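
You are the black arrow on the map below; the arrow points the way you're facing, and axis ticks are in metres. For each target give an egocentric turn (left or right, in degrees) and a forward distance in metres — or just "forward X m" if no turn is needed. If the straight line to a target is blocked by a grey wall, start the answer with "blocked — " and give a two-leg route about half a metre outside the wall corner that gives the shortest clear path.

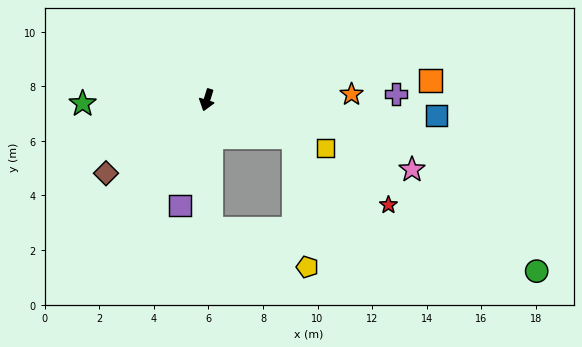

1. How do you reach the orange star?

turn left 110°, forward 5.3 m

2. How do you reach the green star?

turn right 71°, forward 4.6 m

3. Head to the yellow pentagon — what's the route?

blocked — turn left 84°, forward 3.4 m, then turn right 60°, forward 4.8 m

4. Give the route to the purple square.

turn left 3°, forward 4.0 m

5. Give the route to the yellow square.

turn left 85°, forward 4.7 m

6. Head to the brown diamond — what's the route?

turn right 37°, forward 4.6 m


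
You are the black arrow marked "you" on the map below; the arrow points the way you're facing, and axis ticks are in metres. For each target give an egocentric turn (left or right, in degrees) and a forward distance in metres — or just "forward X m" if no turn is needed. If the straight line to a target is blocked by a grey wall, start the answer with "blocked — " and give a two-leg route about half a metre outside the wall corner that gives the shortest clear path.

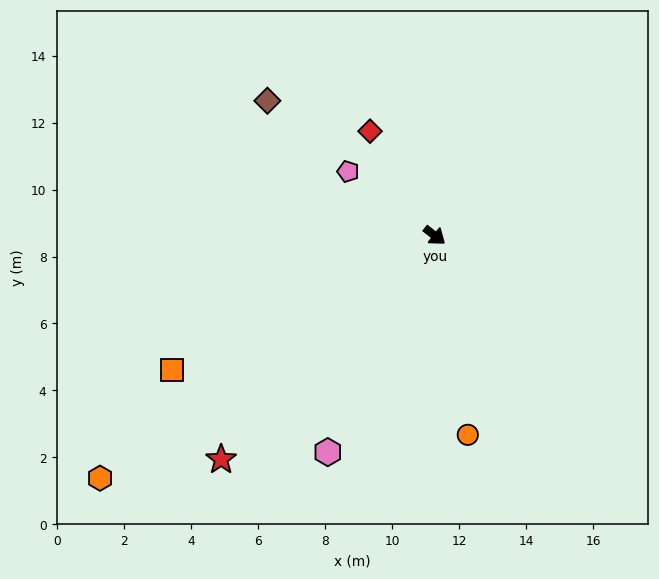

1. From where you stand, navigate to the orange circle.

turn right 42°, forward 6.0 m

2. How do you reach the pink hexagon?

turn right 78°, forward 7.2 m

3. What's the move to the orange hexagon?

turn right 106°, forward 12.3 m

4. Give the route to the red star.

turn right 95°, forward 9.2 m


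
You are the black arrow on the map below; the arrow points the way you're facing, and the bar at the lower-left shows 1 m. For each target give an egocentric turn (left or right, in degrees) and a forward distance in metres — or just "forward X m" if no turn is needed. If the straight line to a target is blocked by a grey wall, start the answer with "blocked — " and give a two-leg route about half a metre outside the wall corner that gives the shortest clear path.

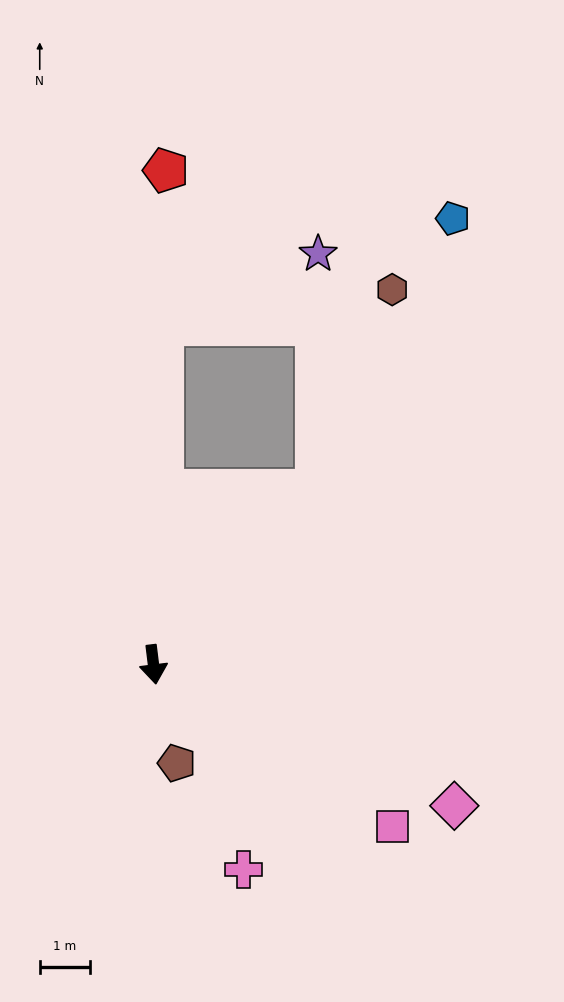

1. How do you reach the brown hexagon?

blocked — turn left 130°, forward 4.7 m, then turn left 22°, forward 4.3 m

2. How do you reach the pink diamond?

turn left 58°, forward 6.6 m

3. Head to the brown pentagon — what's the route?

turn left 6°, forward 2.0 m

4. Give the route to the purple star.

blocked — turn left 130°, forward 4.7 m, then turn left 43°, forward 4.7 m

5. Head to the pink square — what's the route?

turn left 49°, forward 5.7 m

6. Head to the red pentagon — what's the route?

turn left 172°, forward 9.8 m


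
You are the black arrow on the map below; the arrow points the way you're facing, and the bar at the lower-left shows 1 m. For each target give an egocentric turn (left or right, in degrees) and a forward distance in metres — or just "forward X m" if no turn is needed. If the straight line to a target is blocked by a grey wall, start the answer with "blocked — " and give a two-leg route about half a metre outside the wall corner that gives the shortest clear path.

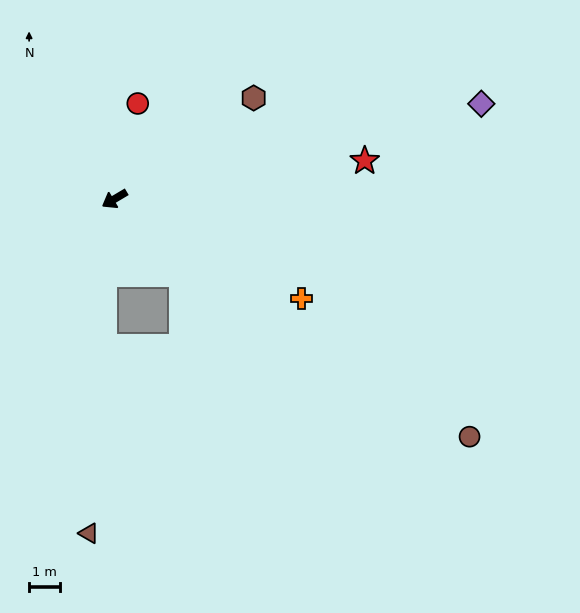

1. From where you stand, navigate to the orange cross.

turn left 121°, forward 6.8 m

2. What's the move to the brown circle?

turn left 115°, forward 13.7 m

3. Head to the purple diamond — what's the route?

turn left 164°, forward 12.1 m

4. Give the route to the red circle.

turn right 134°, forward 3.1 m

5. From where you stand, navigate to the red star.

turn left 158°, forward 8.1 m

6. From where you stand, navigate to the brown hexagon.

turn right 175°, forward 5.5 m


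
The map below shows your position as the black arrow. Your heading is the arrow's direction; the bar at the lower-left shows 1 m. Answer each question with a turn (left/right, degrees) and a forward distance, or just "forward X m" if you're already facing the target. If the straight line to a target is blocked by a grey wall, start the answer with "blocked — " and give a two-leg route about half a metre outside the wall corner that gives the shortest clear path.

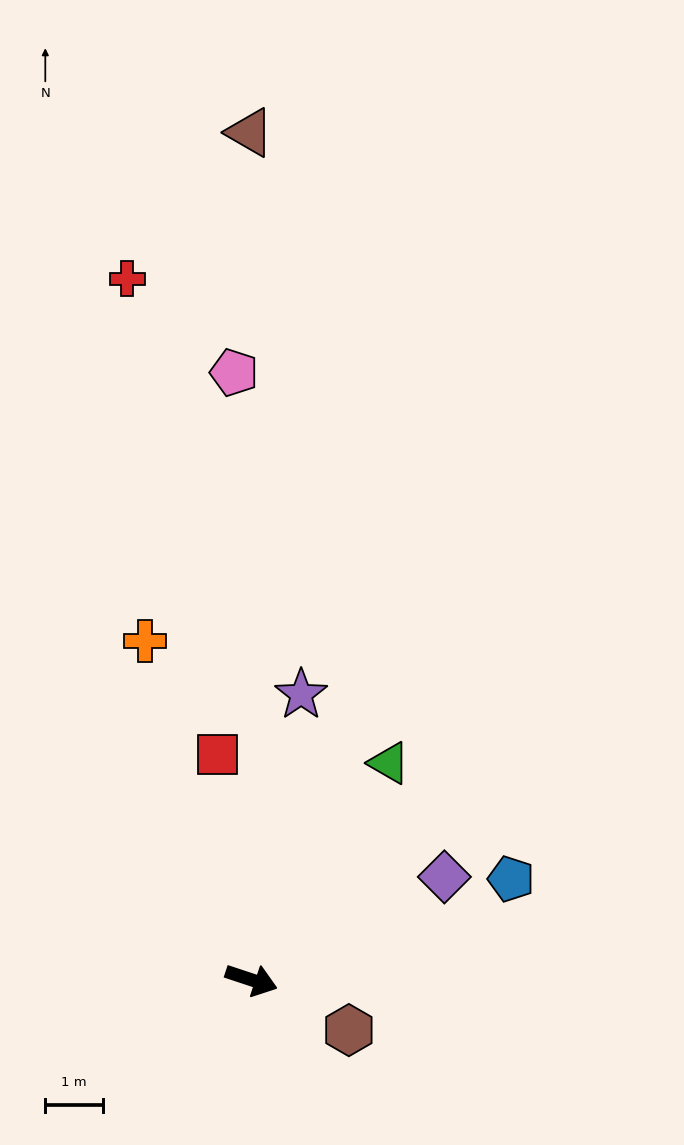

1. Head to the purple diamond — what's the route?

turn left 46°, forward 3.8 m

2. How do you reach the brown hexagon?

turn right 9°, forward 1.9 m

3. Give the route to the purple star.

turn left 98°, forward 5.0 m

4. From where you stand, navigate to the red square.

turn left 117°, forward 3.9 m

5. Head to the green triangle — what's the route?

turn left 76°, forward 4.4 m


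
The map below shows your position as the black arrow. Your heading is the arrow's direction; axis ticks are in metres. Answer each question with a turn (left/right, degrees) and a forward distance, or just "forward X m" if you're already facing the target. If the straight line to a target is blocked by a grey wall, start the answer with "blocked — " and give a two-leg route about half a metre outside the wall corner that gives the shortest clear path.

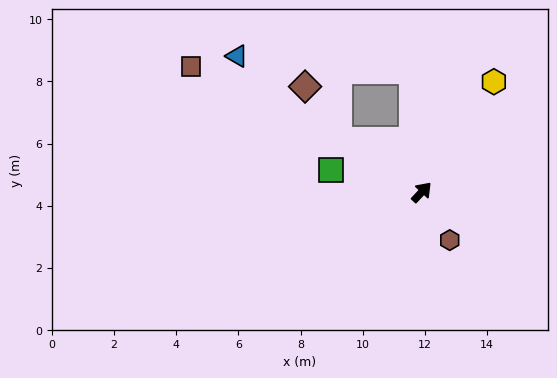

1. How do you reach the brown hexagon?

turn right 107°, forward 1.8 m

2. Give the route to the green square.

turn left 119°, forward 3.0 m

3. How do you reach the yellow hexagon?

turn left 10°, forward 4.2 m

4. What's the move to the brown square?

turn left 105°, forward 8.5 m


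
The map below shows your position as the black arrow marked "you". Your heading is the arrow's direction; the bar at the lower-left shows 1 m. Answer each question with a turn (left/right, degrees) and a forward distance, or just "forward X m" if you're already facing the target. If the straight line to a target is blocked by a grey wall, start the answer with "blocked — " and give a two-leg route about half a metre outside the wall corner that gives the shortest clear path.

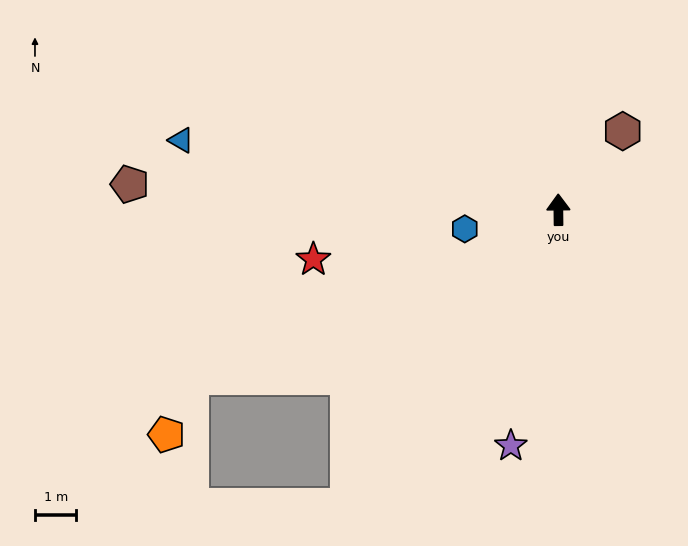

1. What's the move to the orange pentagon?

blocked — turn left 114°, forward 9.7 m, then turn left 42°, forward 1.5 m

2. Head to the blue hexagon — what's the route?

turn left 101°, forward 2.3 m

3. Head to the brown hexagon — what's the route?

turn right 40°, forward 2.5 m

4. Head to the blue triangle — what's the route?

turn left 79°, forward 9.3 m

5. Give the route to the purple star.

turn left 168°, forward 5.8 m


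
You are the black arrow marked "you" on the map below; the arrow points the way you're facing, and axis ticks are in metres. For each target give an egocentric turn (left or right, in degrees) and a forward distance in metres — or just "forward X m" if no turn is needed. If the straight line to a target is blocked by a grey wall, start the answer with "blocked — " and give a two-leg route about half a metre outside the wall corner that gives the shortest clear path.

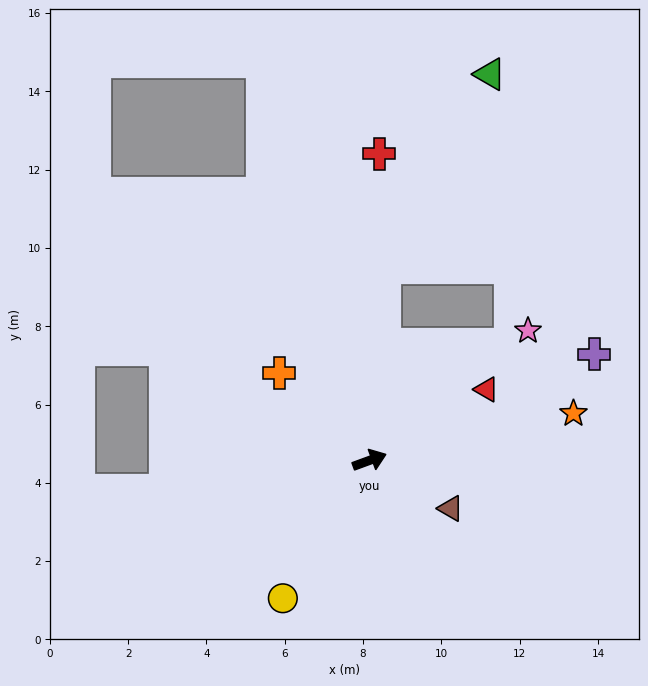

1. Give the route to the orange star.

turn right 7°, forward 5.3 m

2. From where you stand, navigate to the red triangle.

turn left 11°, forward 3.5 m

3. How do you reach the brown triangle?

turn right 51°, forward 2.4 m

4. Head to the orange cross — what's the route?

turn left 116°, forward 3.2 m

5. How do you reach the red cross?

turn left 68°, forward 7.8 m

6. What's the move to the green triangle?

blocked — turn left 65°, forward 4.9 m, then turn right 24°, forward 5.6 m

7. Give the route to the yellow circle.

turn right 142°, forward 4.2 m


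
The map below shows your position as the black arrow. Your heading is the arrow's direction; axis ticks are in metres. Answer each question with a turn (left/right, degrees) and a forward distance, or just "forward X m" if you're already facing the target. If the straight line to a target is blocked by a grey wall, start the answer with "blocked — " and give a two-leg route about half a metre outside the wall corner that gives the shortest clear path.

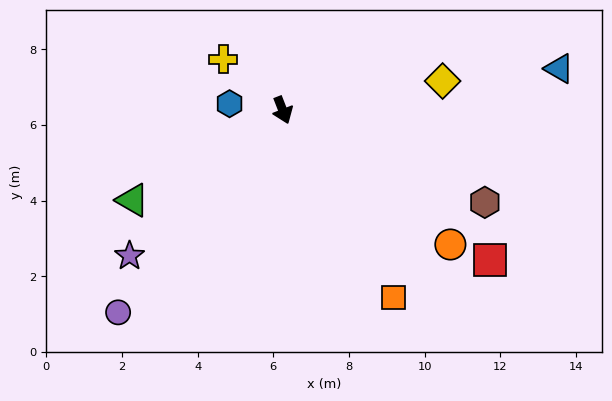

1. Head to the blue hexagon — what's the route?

turn right 118°, forward 1.4 m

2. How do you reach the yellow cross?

turn right 152°, forward 2.1 m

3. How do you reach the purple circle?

turn right 60°, forward 6.9 m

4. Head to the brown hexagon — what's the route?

turn left 44°, forward 5.9 m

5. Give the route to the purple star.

turn right 68°, forward 5.6 m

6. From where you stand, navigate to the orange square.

turn left 9°, forward 5.7 m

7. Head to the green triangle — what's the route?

turn right 80°, forward 4.6 m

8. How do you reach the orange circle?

turn left 30°, forward 5.7 m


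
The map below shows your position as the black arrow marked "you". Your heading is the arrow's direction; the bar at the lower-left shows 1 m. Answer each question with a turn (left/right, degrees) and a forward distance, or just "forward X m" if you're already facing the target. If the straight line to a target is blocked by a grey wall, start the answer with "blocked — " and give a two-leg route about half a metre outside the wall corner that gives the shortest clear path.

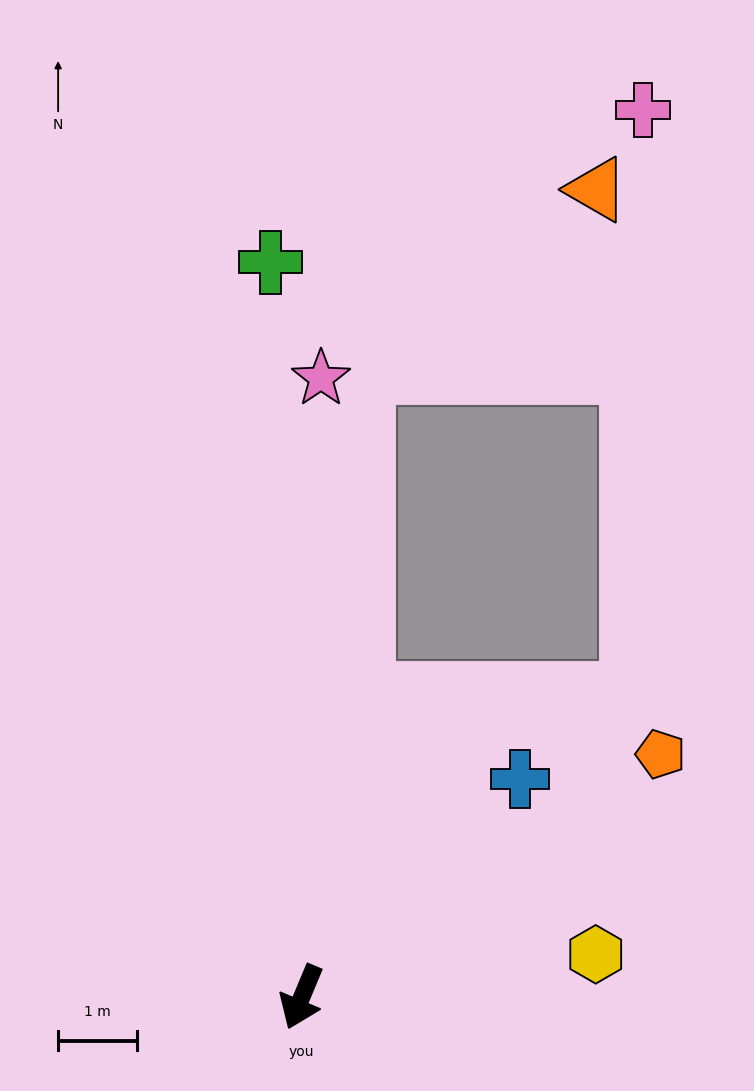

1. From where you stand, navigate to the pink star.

turn right 159°, forward 7.9 m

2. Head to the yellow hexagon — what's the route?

turn left 121°, forward 3.8 m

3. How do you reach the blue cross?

turn left 158°, forward 3.9 m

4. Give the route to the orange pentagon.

turn left 147°, forward 5.5 m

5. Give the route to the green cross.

turn right 155°, forward 9.4 m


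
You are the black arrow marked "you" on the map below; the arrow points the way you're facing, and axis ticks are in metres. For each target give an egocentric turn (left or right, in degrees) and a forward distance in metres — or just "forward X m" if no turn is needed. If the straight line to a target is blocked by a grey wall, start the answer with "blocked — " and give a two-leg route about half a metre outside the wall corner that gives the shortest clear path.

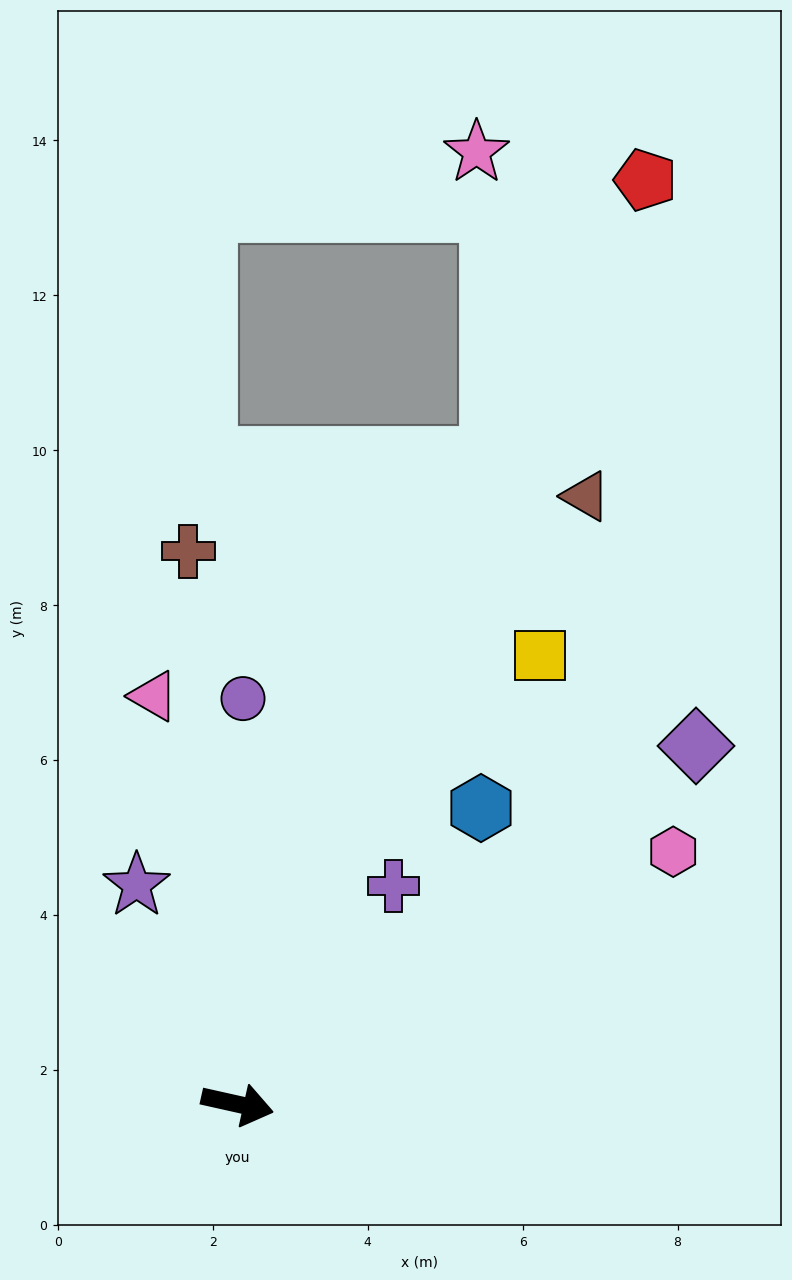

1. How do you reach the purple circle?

turn left 102°, forward 5.2 m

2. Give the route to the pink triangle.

turn left 114°, forward 5.4 m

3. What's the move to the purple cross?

turn left 67°, forward 3.5 m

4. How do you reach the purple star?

turn left 127°, forward 3.1 m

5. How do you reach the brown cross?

turn left 108°, forward 7.2 m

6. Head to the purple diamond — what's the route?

turn left 51°, forward 7.5 m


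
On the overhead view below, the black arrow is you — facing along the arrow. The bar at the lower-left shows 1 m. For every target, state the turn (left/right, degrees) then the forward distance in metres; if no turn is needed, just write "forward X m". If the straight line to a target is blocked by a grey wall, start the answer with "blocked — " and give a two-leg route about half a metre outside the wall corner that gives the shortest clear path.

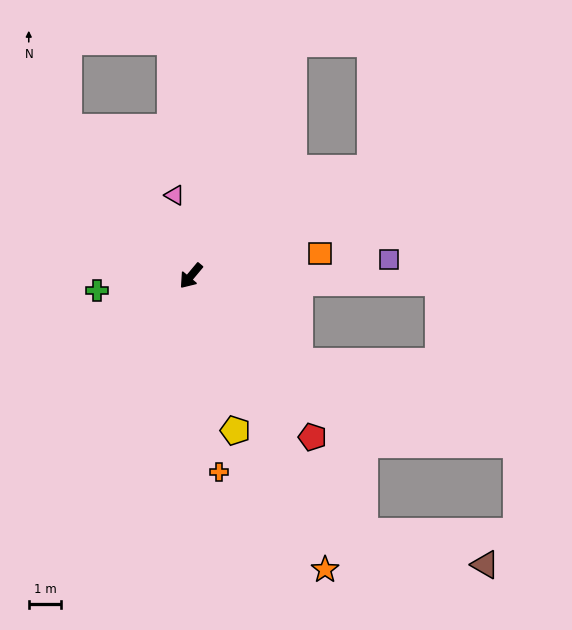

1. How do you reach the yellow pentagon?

turn left 56°, forward 5.0 m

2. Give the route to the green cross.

turn right 41°, forward 2.9 m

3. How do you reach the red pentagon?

turn left 77°, forward 6.2 m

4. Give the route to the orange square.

turn left 140°, forward 4.1 m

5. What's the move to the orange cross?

turn left 48°, forward 6.1 m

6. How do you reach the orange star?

turn left 64°, forward 10.0 m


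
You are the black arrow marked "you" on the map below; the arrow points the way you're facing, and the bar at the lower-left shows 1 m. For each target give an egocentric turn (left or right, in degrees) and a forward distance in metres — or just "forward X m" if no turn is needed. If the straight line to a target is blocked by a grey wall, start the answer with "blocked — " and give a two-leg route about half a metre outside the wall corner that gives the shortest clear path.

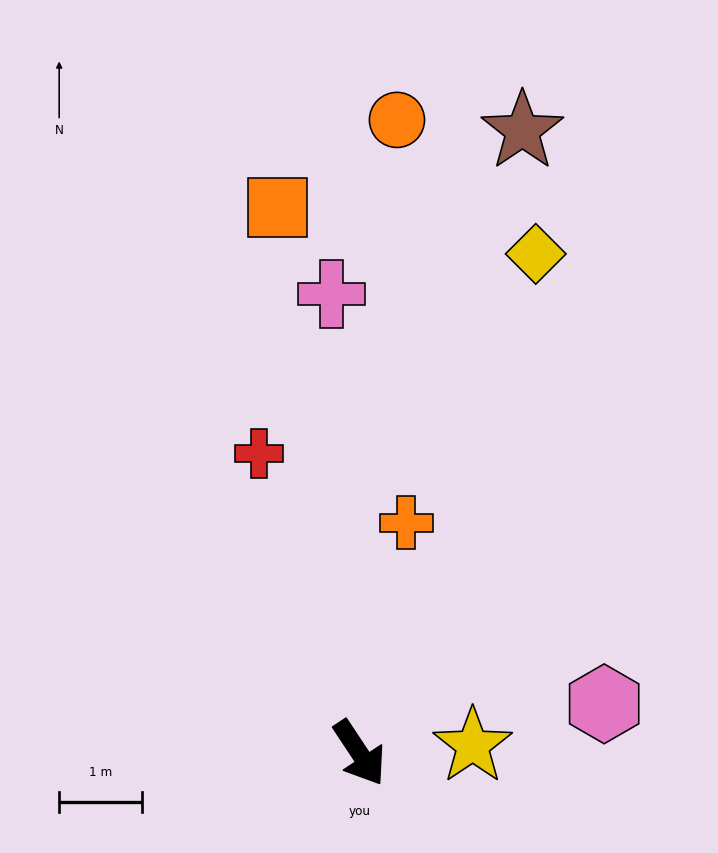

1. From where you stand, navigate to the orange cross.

turn left 135°, forward 2.8 m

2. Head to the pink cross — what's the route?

turn left 150°, forward 5.6 m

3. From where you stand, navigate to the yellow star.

turn left 60°, forward 1.4 m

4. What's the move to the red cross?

turn left 165°, forward 3.8 m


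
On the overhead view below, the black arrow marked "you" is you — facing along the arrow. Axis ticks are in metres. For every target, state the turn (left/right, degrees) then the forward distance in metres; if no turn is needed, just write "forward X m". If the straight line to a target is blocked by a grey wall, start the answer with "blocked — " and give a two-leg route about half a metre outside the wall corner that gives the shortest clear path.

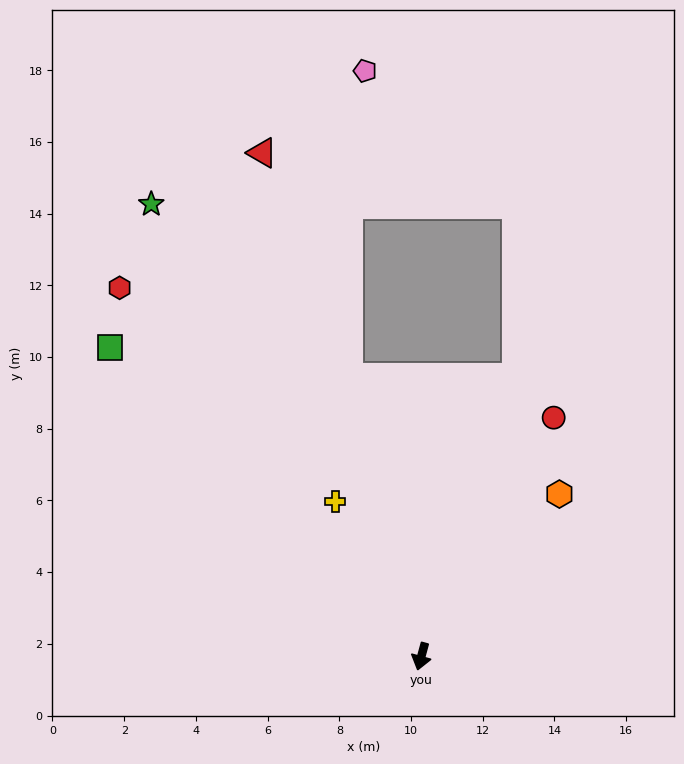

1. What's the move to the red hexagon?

turn right 126°, forward 13.3 m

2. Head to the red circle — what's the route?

turn left 166°, forward 7.6 m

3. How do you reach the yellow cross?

turn right 136°, forward 5.0 m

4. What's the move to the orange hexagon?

turn left 155°, forward 5.9 m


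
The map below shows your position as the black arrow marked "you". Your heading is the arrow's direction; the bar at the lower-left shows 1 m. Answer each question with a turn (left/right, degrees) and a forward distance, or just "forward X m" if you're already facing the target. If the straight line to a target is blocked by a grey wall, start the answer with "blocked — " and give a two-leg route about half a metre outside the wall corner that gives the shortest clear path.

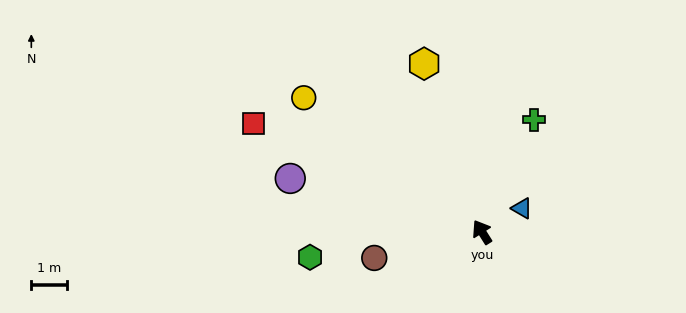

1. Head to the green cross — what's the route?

turn right 57°, forward 3.5 m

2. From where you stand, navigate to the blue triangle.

turn right 92°, forward 1.3 m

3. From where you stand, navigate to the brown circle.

turn left 71°, forward 3.1 m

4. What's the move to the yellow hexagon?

turn right 13°, forward 5.0 m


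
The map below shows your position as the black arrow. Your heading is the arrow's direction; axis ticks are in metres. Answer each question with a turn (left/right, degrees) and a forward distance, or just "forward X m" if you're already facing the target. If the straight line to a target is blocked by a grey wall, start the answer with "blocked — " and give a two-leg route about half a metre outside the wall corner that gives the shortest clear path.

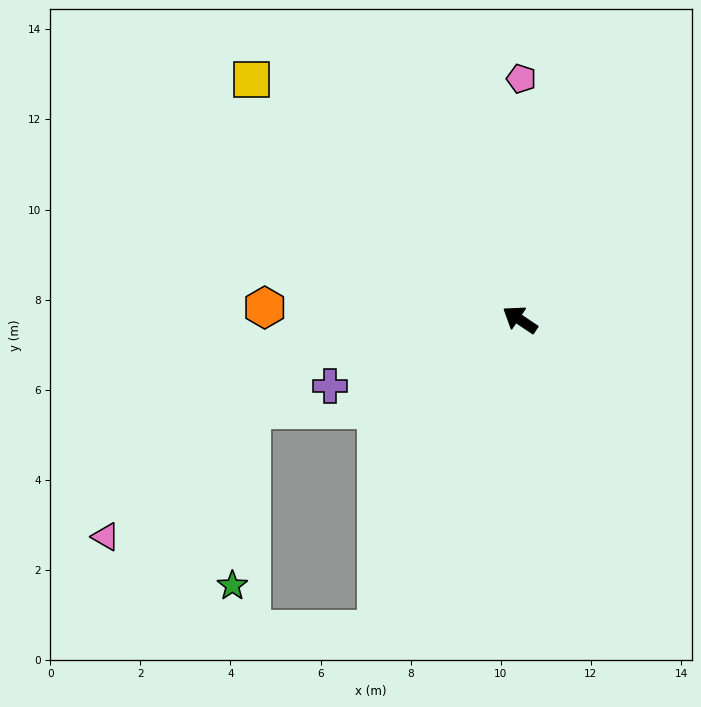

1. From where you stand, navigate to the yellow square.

turn right 8°, forward 8.0 m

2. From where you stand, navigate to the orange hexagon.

turn left 31°, forward 5.7 m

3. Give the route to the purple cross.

turn left 53°, forward 4.5 m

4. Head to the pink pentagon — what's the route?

turn right 57°, forward 5.3 m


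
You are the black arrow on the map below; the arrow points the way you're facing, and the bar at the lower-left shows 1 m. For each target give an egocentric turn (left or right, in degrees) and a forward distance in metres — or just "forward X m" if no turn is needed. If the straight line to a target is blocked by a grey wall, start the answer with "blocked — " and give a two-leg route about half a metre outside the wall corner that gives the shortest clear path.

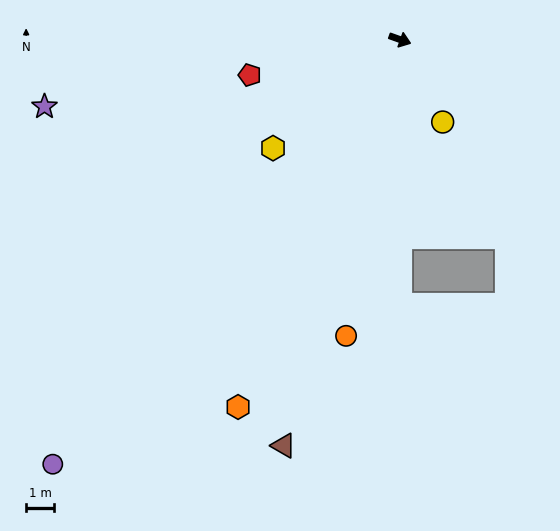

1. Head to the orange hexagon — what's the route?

turn right 94°, forward 14.5 m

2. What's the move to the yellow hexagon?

turn right 120°, forward 6.0 m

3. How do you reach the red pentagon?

turn right 147°, forward 5.6 m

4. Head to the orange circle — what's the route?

turn right 81°, forward 10.9 m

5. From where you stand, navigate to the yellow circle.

turn right 43°, forward 3.3 m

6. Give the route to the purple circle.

turn right 110°, forward 19.8 m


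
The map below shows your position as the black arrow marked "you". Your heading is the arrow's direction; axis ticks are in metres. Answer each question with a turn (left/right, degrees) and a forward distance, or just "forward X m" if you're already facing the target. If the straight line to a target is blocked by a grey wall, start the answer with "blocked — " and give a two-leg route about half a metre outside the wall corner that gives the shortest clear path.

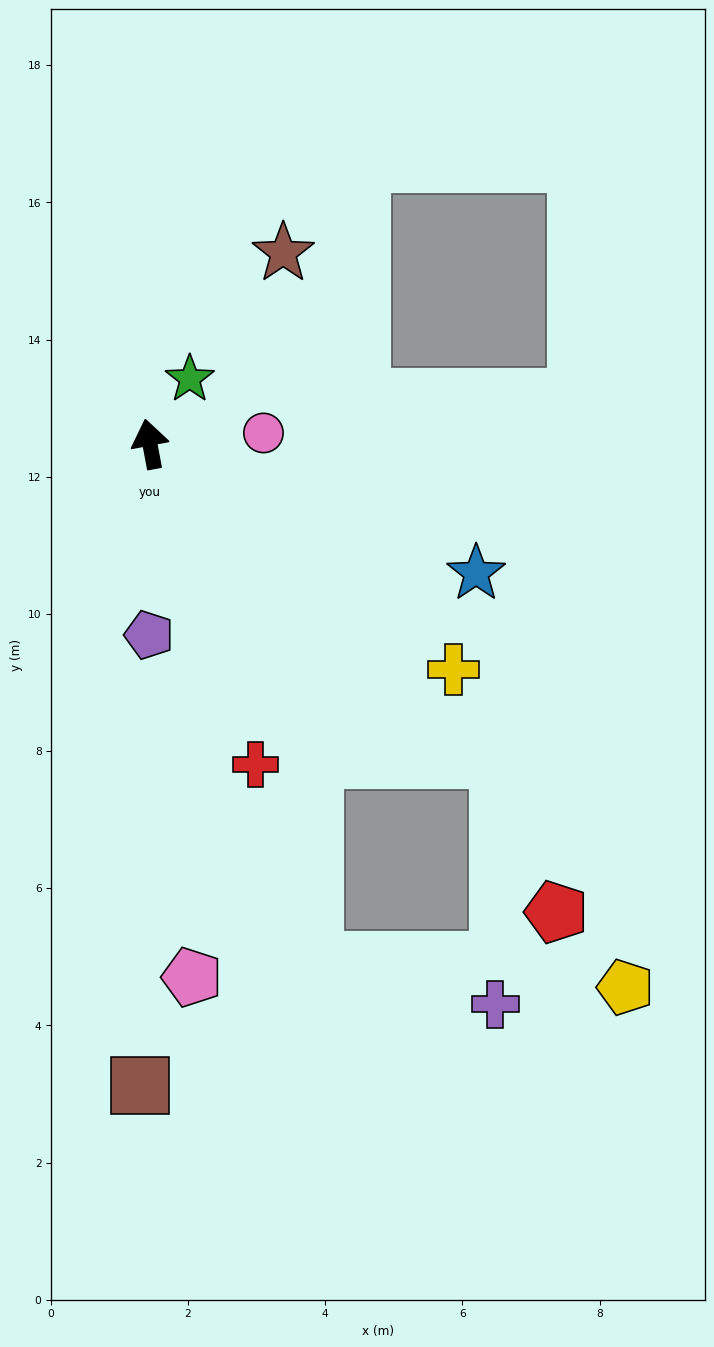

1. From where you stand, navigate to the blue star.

turn right 122°, forward 5.1 m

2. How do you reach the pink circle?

turn right 95°, forward 1.7 m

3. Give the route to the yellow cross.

turn right 137°, forward 5.5 m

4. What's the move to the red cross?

turn right 172°, forward 4.9 m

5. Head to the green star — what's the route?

turn right 42°, forward 1.1 m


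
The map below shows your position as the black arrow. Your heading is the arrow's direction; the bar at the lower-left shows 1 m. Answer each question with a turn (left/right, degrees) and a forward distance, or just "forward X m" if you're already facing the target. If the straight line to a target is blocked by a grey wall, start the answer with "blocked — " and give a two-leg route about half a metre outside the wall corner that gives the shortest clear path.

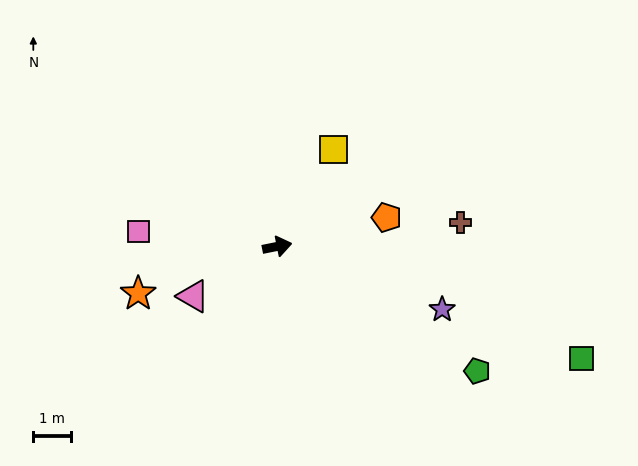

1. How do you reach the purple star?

turn right 32°, forward 4.7 m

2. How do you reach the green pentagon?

turn right 43°, forward 6.3 m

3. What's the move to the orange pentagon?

turn left 3°, forward 3.0 m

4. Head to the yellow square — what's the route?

turn left 48°, forward 3.0 m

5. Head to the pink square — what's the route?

turn left 162°, forward 3.7 m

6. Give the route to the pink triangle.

turn right 161°, forward 2.6 m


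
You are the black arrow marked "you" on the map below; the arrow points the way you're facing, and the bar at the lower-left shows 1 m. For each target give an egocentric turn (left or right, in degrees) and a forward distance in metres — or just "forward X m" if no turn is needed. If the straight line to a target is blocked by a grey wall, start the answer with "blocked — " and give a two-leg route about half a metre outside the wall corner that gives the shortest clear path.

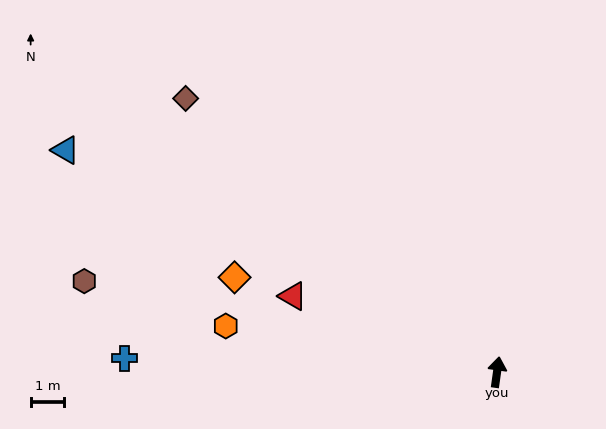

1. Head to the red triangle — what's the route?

turn left 78°, forward 6.5 m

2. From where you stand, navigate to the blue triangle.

turn left 71°, forward 14.5 m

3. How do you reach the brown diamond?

turn left 57°, forward 12.4 m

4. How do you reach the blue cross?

turn left 96°, forward 11.2 m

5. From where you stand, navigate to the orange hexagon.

turn left 88°, forward 8.2 m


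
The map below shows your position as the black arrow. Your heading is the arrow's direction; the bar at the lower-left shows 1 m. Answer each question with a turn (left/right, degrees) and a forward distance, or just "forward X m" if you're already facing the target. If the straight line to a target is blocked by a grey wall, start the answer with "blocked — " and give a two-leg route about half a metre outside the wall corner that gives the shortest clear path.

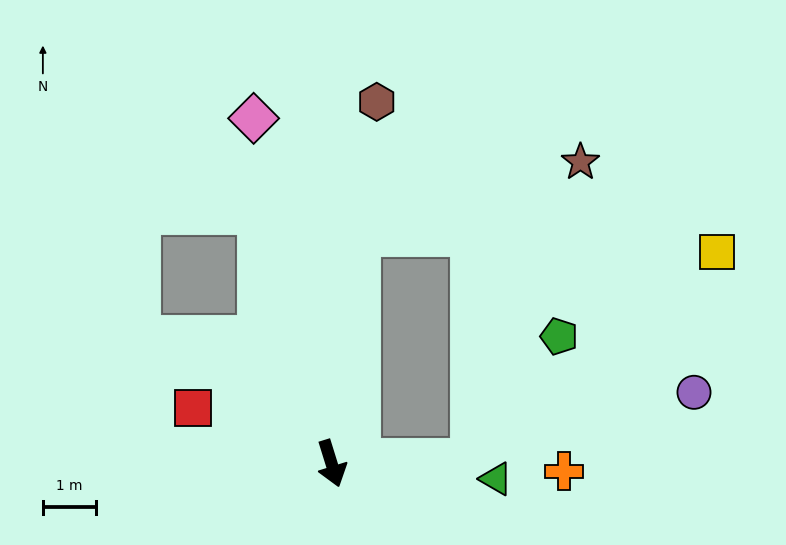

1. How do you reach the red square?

turn right 129°, forward 2.8 m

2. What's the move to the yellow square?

blocked — turn left 74°, forward 2.6 m, then turn left 39°, forward 6.0 m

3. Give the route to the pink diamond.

turn left 175°, forward 6.6 m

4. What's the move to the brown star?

blocked — turn left 74°, forward 2.6 m, then turn left 69°, forward 5.9 m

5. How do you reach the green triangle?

turn left 67°, forward 3.1 m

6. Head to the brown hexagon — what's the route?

turn left 156°, forward 6.8 m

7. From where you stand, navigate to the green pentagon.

blocked — turn left 74°, forward 2.6 m, then turn left 54°, forward 2.8 m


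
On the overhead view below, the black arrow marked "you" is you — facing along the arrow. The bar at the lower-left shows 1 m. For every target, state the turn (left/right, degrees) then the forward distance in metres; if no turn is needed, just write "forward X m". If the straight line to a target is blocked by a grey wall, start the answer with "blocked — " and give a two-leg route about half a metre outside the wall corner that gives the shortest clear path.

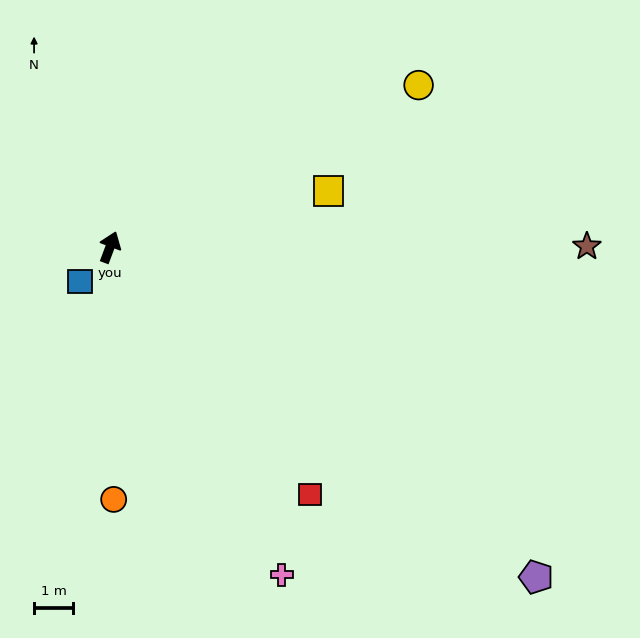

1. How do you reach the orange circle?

turn right 159°, forward 6.5 m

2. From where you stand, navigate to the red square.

turn right 121°, forward 8.2 m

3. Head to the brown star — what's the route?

turn right 69°, forward 12.2 m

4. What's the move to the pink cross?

turn right 132°, forward 9.5 m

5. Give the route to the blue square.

turn left 159°, forward 1.2 m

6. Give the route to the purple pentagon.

turn right 107°, forward 13.8 m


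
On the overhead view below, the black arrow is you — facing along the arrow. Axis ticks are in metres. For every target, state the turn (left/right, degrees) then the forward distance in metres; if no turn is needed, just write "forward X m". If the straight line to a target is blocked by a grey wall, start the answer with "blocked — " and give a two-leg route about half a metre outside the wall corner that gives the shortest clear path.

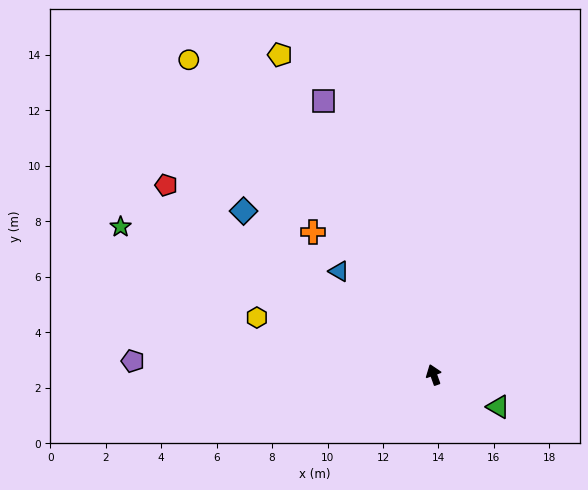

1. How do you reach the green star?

turn left 45°, forward 12.5 m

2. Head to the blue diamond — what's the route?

turn left 30°, forward 9.0 m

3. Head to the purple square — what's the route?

turn left 2°, forward 10.6 m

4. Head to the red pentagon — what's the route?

turn left 35°, forward 11.8 m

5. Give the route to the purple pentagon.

turn left 68°, forward 10.9 m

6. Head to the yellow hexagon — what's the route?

turn left 52°, forward 6.7 m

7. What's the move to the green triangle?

turn right 136°, forward 2.6 m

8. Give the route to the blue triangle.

turn left 23°, forward 5.1 m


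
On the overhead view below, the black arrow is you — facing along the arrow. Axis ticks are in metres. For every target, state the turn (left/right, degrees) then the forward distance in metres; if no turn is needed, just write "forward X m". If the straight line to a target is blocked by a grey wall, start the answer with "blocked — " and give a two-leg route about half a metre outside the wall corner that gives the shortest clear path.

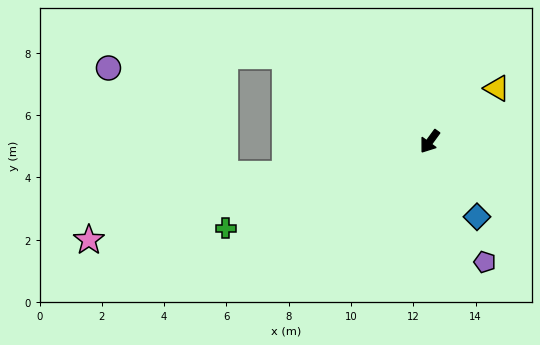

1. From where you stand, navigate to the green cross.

turn right 31°, forward 7.1 m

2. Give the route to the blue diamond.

turn left 68°, forward 2.9 m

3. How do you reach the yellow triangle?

turn left 165°, forward 2.8 m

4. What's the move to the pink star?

turn right 38°, forward 11.4 m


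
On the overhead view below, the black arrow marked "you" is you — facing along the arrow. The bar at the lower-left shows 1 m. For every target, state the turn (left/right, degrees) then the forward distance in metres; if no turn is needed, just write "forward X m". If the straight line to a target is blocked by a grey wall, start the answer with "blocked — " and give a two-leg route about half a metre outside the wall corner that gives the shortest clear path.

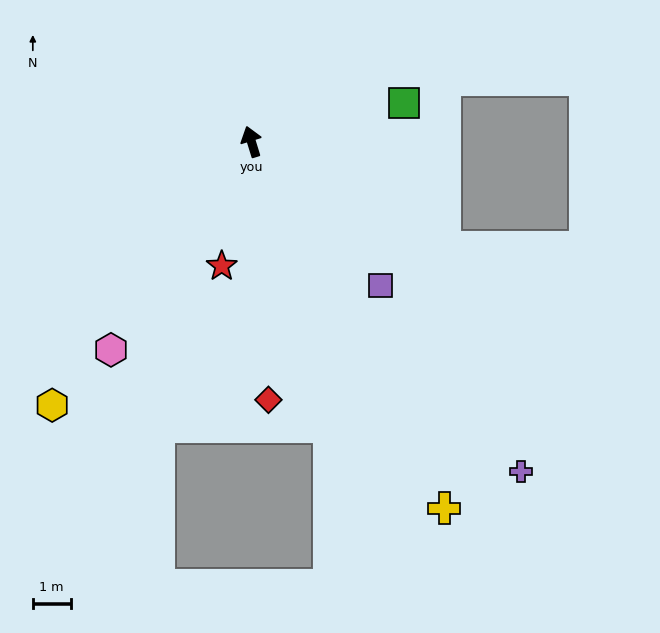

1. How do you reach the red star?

turn left 149°, forward 3.4 m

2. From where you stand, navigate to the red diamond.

turn left 167°, forward 6.9 m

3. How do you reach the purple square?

turn right 155°, forward 5.1 m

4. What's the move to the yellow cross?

turn right 169°, forward 11.0 m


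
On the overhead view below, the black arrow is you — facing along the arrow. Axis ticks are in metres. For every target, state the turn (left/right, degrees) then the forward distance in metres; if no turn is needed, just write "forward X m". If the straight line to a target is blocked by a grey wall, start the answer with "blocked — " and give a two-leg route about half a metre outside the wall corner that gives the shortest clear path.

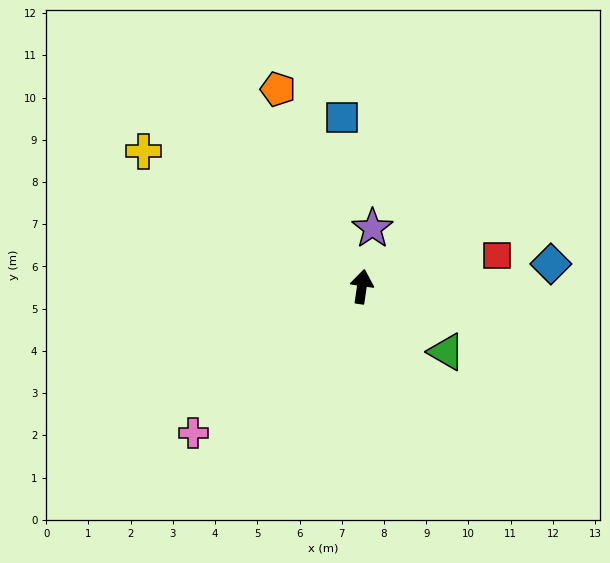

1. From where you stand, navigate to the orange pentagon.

turn left 31°, forward 5.1 m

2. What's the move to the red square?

turn right 69°, forward 3.3 m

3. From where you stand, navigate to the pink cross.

turn left 139°, forward 5.3 m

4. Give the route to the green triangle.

turn right 119°, forward 2.5 m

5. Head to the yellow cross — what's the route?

turn left 67°, forward 6.1 m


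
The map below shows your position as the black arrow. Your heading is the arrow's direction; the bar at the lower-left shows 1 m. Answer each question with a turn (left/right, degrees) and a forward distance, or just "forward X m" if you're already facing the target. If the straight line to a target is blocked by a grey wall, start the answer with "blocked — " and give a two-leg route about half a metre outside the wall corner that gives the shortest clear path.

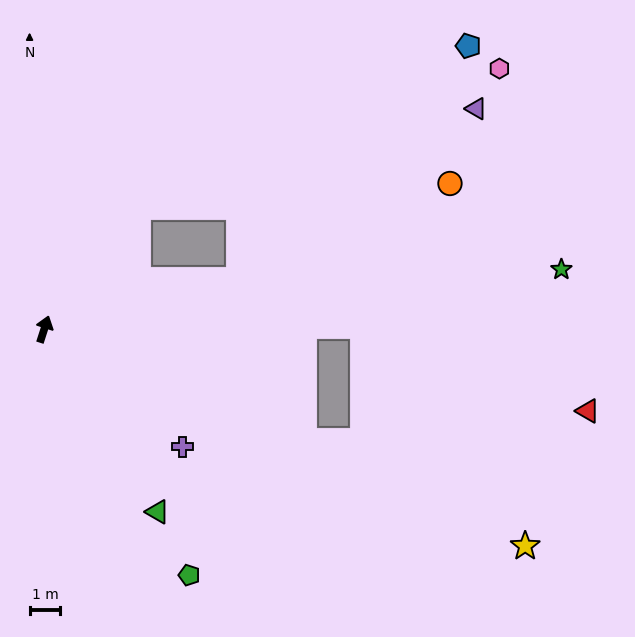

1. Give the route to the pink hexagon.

blocked — turn right 20°, forward 5.0 m, then turn right 31°, forward 12.6 m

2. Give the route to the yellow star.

turn right 96°, forward 17.1 m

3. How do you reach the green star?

turn right 66°, forward 16.9 m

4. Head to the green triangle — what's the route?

turn right 130°, forward 7.0 m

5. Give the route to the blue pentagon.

blocked — turn right 20°, forward 5.0 m, then turn right 26°, forward 11.9 m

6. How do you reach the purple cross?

turn right 113°, forward 5.9 m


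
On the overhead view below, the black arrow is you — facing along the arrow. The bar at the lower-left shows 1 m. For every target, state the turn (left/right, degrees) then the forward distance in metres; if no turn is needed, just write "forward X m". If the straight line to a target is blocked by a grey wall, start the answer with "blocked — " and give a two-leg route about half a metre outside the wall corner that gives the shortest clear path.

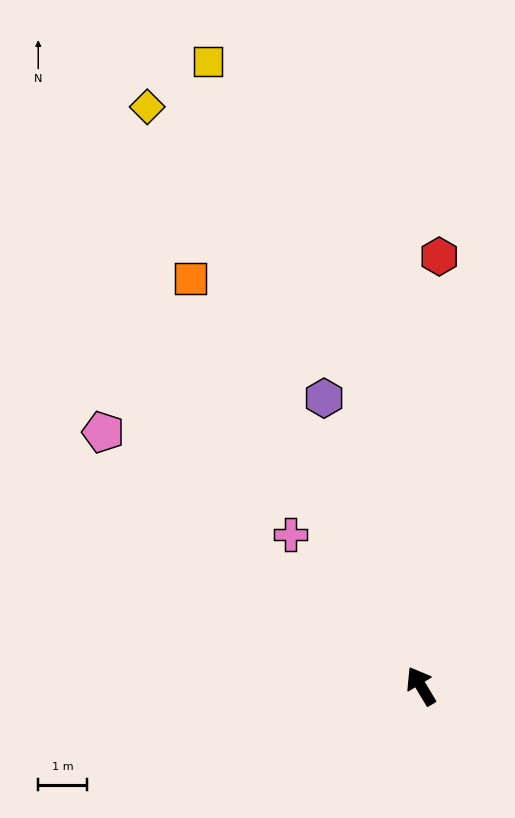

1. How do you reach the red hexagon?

turn right 33°, forward 8.8 m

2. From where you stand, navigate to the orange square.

forward 9.6 m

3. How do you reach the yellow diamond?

turn right 6°, forward 13.1 m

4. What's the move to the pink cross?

turn left 10°, forward 4.1 m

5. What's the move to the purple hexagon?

turn right 12°, forward 6.2 m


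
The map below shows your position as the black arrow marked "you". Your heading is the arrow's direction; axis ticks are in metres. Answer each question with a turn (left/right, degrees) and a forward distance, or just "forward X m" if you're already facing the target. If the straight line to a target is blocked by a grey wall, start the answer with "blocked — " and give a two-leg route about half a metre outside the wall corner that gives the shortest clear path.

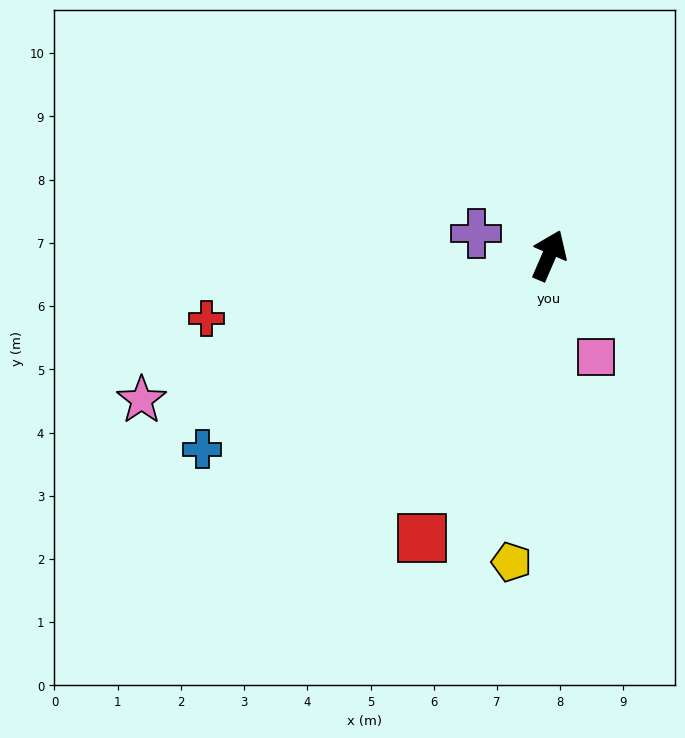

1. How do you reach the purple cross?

turn left 97°, forward 1.2 m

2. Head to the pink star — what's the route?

turn left 133°, forward 6.8 m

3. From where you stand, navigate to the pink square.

turn right 132°, forward 1.8 m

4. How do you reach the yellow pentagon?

turn right 164°, forward 4.9 m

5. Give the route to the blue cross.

turn left 143°, forward 6.3 m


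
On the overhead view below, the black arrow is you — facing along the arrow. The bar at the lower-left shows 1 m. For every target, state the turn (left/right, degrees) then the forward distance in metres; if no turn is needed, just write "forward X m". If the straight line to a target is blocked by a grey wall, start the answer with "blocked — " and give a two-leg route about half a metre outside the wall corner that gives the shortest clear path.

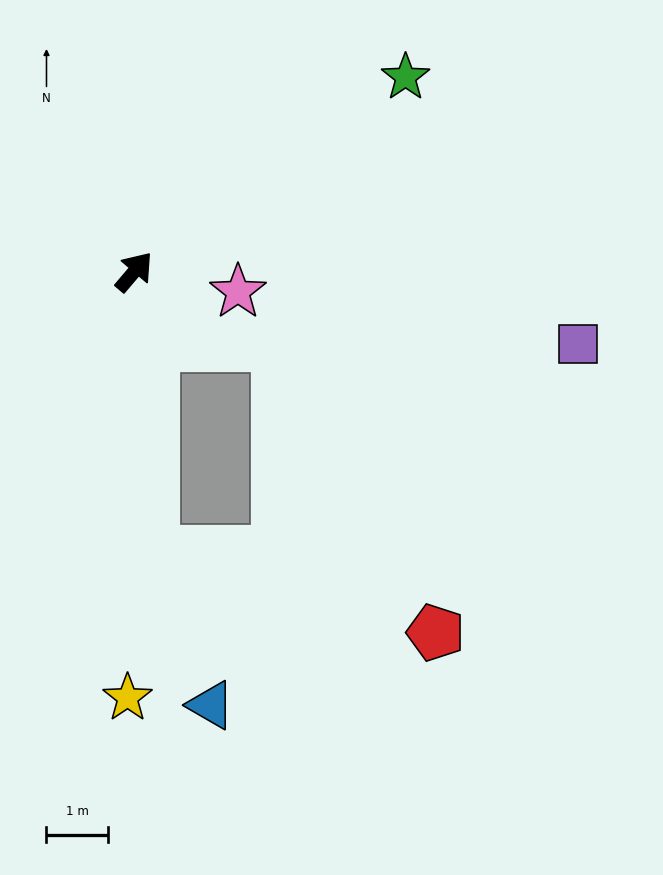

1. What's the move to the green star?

turn right 14°, forward 5.4 m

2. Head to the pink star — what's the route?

turn right 61°, forward 1.7 m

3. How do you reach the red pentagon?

blocked — turn right 136°, forward 4.6 m, then turn left 70°, forward 4.8 m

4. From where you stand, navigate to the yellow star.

turn right 141°, forward 6.9 m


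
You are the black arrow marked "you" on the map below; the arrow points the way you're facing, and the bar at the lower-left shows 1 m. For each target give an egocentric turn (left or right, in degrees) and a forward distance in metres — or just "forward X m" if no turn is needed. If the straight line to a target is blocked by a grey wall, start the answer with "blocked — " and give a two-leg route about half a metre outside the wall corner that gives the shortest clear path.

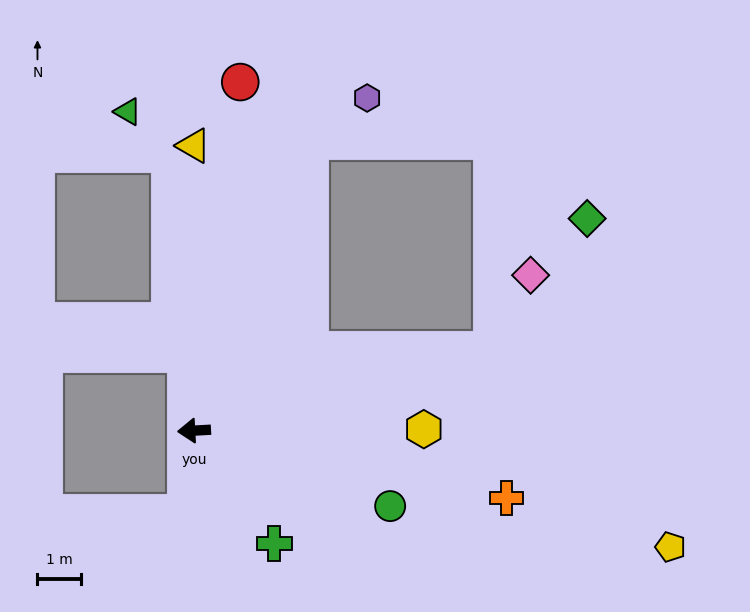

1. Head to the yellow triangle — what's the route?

turn right 93°, forward 6.5 m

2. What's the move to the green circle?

turn left 156°, forward 4.8 m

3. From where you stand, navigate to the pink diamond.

blocked — turn right 168°, forward 7.0 m, then turn left 48°, forward 1.9 m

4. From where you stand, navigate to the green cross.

turn left 122°, forward 3.1 m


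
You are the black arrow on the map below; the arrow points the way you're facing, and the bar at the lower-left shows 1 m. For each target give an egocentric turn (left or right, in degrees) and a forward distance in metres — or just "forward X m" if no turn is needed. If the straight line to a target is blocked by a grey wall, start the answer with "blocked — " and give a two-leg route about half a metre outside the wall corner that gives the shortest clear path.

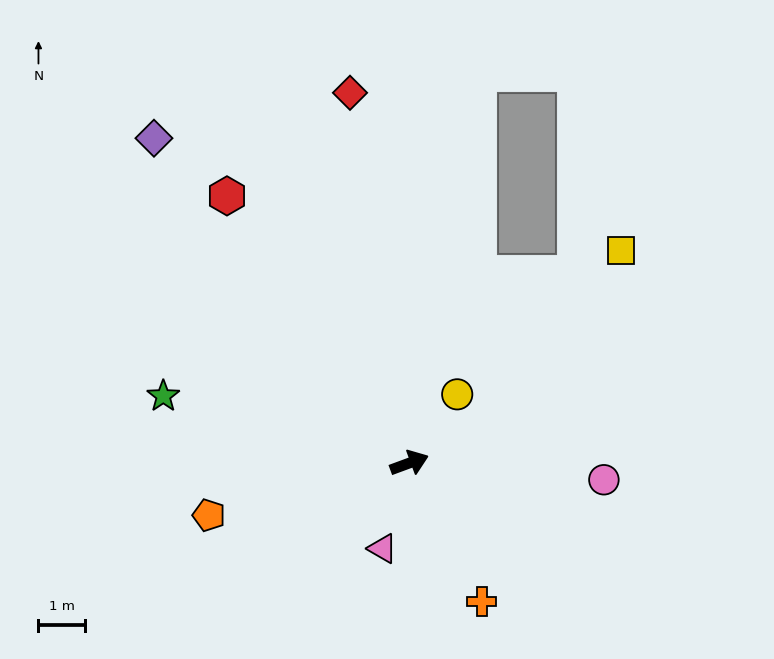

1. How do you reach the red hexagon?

turn left 104°, forward 7.0 m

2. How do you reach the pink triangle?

turn right 128°, forward 1.9 m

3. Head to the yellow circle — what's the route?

turn left 35°, forward 1.8 m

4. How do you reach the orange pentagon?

turn left 174°, forward 4.5 m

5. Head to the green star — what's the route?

turn left 145°, forward 5.5 m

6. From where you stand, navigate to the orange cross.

turn right 83°, forward 3.4 m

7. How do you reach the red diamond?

turn left 79°, forward 8.1 m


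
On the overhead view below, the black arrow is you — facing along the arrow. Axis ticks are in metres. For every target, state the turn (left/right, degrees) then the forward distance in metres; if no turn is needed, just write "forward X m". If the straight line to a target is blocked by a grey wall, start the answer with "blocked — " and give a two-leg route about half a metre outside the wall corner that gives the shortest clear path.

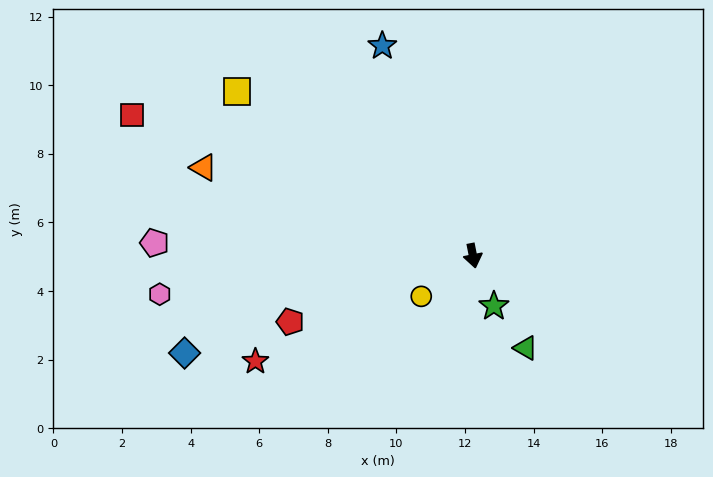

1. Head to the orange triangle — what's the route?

turn right 119°, forward 8.3 m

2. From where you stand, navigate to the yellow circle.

turn right 63°, forward 1.9 m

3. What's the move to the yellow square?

turn right 136°, forward 8.4 m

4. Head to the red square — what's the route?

turn right 124°, forward 10.8 m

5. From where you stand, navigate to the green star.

turn left 11°, forward 1.6 m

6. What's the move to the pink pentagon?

turn right 104°, forward 9.3 m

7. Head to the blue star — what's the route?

turn right 168°, forward 6.7 m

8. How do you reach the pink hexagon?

turn right 94°, forward 9.2 m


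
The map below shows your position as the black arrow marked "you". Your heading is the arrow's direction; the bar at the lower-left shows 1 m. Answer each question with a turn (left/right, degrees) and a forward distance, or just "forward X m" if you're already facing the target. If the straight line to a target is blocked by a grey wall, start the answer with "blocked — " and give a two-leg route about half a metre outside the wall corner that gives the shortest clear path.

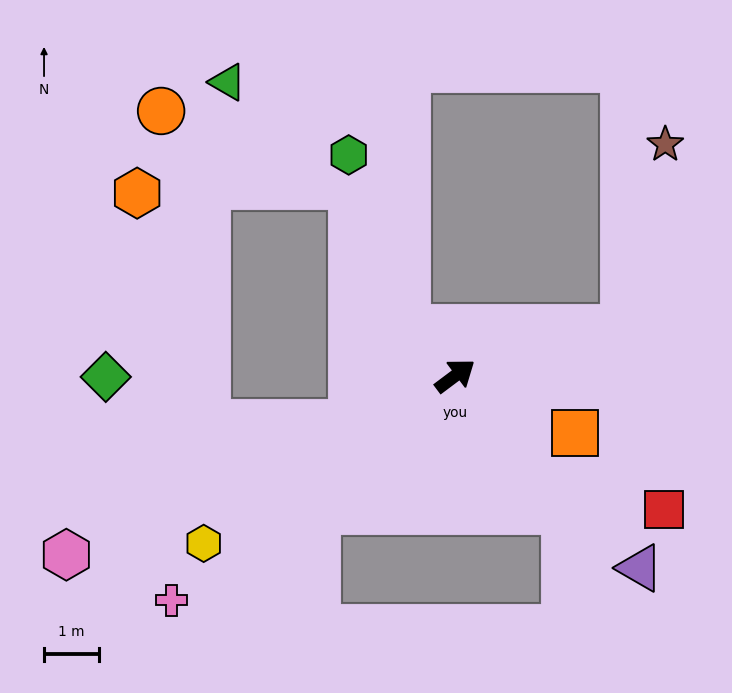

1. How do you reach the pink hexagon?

turn left 168°, forward 7.8 m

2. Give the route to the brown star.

blocked — turn right 21°, forward 3.2 m, then turn left 61°, forward 3.4 m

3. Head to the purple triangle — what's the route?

turn right 83°, forward 4.8 m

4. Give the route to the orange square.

turn right 62°, forward 2.4 m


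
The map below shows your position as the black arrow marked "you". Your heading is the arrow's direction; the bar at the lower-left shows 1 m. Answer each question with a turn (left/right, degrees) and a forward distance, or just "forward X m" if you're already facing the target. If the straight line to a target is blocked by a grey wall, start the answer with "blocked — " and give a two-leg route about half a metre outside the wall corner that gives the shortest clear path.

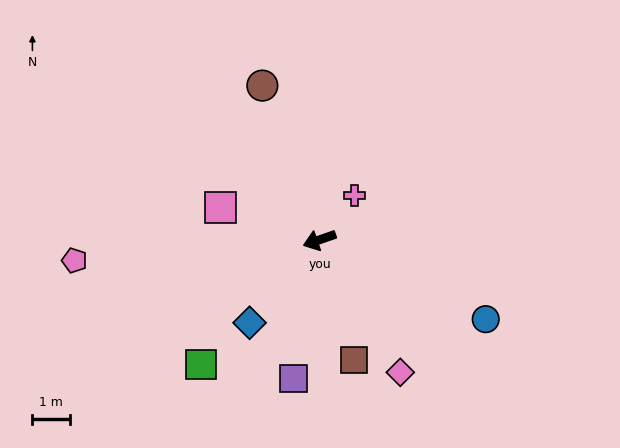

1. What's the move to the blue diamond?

turn left 31°, forward 2.9 m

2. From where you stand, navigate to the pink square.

turn right 37°, forward 2.8 m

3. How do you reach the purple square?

turn left 60°, forward 3.8 m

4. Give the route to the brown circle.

turn right 89°, forward 4.4 m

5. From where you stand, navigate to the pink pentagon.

turn right 14°, forward 6.6 m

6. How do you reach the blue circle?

turn left 135°, forward 4.9 m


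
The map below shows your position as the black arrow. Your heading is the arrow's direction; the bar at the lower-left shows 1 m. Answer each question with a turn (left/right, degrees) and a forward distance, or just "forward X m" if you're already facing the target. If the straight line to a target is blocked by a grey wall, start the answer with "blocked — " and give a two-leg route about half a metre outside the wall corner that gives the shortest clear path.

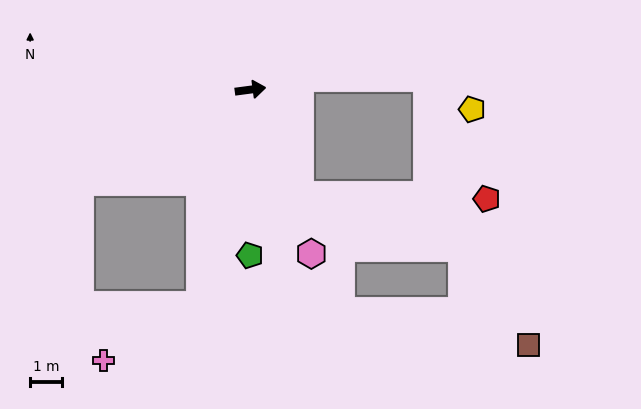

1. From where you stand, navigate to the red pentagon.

blocked — turn right 72°, forward 3.6 m, then turn left 63°, forward 5.8 m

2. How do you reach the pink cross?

blocked — turn right 111°, forward 6.9 m, then turn right 46°, forward 3.5 m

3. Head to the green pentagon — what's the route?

turn right 98°, forward 5.2 m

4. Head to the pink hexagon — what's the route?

turn right 77°, forward 5.5 m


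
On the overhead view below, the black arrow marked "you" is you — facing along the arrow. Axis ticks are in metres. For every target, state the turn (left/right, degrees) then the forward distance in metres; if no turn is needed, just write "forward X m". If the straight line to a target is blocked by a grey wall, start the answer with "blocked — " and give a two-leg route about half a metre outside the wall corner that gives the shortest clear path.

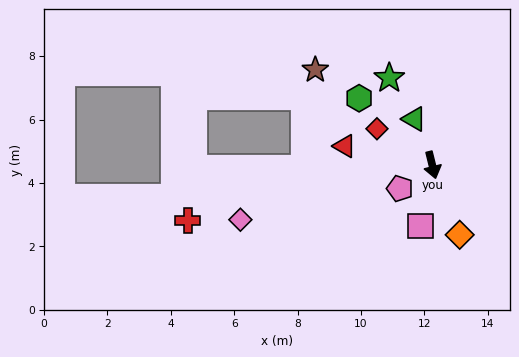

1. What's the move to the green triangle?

turn right 172°, forward 1.6 m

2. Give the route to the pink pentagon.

turn right 68°, forward 1.3 m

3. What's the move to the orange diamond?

turn left 8°, forward 2.4 m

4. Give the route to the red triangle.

turn right 116°, forward 2.8 m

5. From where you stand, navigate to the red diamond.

turn right 137°, forward 2.1 m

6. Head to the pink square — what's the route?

turn right 25°, forward 2.0 m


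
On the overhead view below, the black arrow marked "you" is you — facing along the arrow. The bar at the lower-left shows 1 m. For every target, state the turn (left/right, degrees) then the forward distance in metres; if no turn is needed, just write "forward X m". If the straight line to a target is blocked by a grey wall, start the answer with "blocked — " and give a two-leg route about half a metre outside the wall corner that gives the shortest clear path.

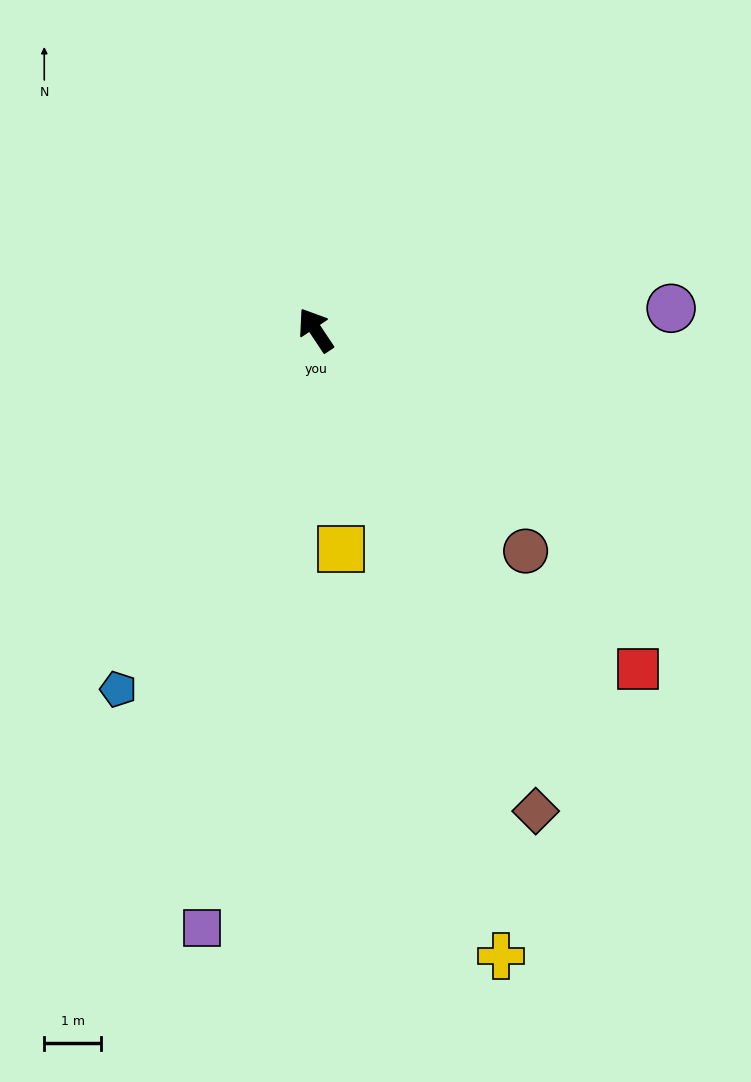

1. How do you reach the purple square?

turn left 136°, forward 10.7 m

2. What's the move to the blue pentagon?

turn left 118°, forward 7.2 m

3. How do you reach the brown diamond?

turn left 171°, forward 9.3 m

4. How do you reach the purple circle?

turn right 120°, forward 6.2 m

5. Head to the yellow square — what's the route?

turn left 153°, forward 3.9 m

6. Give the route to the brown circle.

turn right 170°, forward 5.3 m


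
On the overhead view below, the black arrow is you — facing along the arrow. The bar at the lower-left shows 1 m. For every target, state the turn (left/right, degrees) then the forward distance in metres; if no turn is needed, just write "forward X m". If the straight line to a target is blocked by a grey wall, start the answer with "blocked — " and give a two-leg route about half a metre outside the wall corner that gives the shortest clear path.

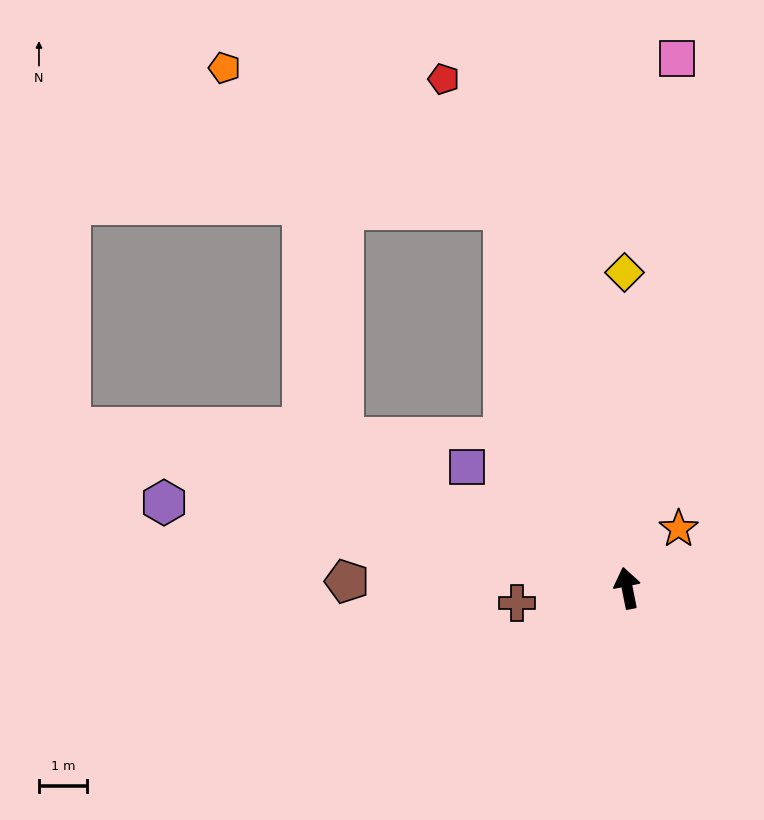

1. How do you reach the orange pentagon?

blocked — turn left 7°, forward 8.3 m, then turn left 45°, forward 6.5 m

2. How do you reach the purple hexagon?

turn left 68°, forward 9.8 m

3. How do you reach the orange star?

turn right 52°, forward 1.6 m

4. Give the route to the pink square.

turn right 17°, forward 11.1 m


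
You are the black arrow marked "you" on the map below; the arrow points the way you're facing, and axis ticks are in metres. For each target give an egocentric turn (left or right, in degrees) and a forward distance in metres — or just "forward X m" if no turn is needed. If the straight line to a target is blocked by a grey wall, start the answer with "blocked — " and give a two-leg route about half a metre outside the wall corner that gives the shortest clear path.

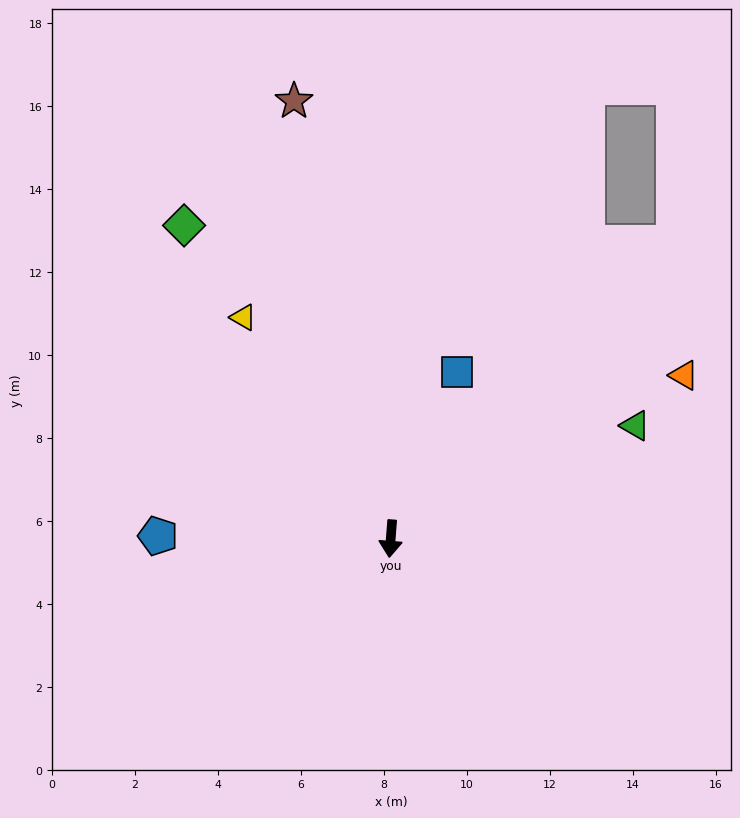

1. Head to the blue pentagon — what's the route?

turn right 86°, forward 5.6 m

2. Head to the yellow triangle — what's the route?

turn right 142°, forward 6.4 m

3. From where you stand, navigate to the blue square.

turn left 163°, forward 4.3 m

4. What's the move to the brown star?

turn right 163°, forward 10.8 m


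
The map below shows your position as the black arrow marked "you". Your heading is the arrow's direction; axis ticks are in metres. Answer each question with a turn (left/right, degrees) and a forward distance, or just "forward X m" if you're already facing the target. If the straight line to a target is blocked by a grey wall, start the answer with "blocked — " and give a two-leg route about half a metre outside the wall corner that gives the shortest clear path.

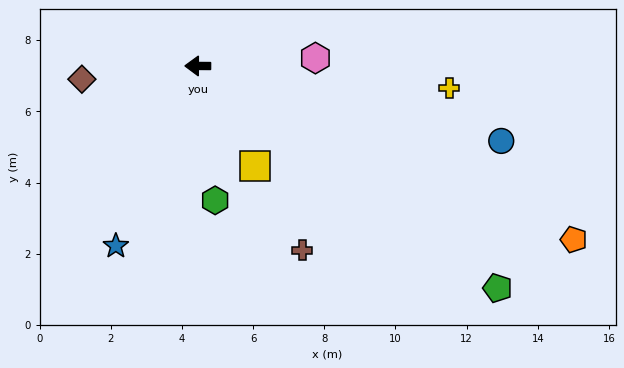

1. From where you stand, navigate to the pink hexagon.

turn right 176°, forward 3.3 m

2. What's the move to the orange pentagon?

turn left 155°, forward 11.6 m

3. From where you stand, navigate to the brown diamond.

turn left 7°, forward 3.3 m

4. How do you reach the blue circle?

turn left 166°, forward 8.8 m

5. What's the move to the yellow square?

turn left 120°, forward 3.2 m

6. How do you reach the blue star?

turn left 66°, forward 5.6 m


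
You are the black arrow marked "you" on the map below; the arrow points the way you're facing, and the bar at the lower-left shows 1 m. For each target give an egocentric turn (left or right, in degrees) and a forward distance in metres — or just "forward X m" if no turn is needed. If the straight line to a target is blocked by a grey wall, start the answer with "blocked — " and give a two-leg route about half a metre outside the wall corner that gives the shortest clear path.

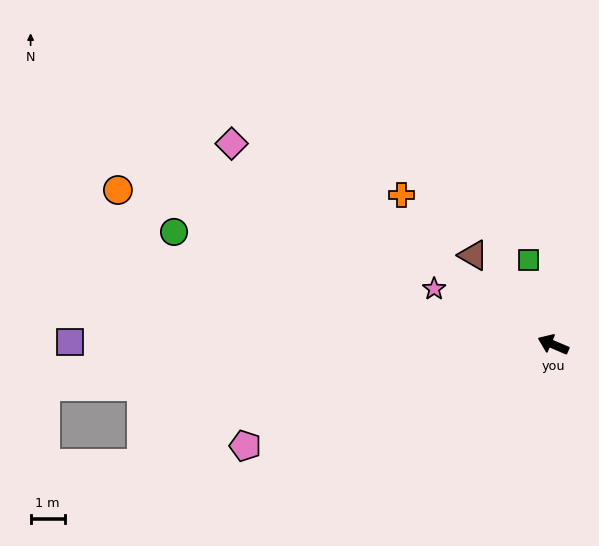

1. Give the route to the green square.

turn right 51°, forward 2.6 m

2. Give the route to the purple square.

turn left 23°, forward 14.2 m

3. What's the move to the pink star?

turn right 2°, forward 3.9 m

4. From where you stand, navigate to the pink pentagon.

turn left 41°, forward 9.5 m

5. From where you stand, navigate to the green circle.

turn left 6°, forward 11.6 m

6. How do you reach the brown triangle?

turn right 25°, forward 3.5 m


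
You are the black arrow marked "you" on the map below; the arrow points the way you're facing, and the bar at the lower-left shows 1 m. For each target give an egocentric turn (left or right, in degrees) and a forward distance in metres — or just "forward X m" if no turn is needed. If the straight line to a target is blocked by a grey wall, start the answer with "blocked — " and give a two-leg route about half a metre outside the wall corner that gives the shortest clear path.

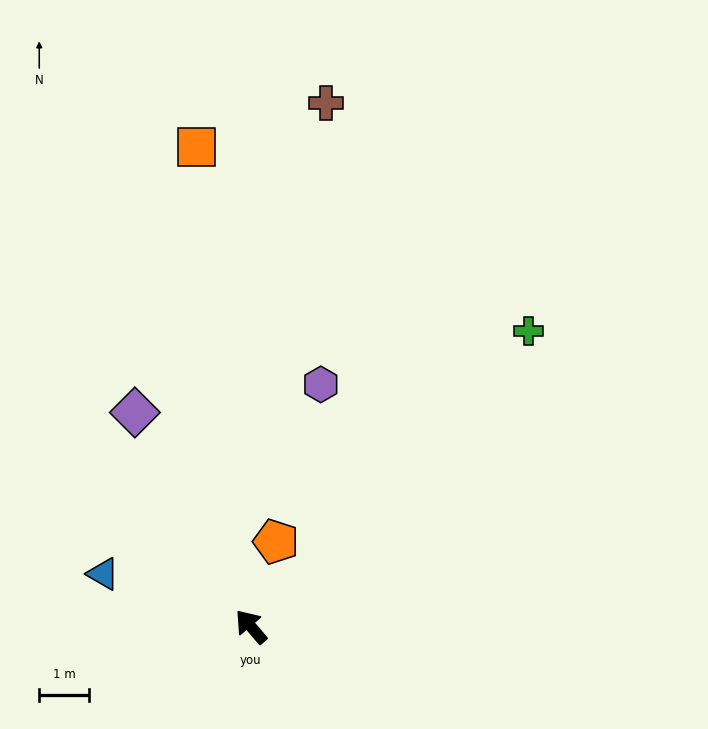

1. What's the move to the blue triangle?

turn left 30°, forward 3.2 m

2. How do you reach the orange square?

turn right 34°, forward 9.7 m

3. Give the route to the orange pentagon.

turn right 57°, forward 1.8 m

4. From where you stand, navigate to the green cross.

turn right 84°, forward 8.2 m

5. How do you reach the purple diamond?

turn right 12°, forward 4.9 m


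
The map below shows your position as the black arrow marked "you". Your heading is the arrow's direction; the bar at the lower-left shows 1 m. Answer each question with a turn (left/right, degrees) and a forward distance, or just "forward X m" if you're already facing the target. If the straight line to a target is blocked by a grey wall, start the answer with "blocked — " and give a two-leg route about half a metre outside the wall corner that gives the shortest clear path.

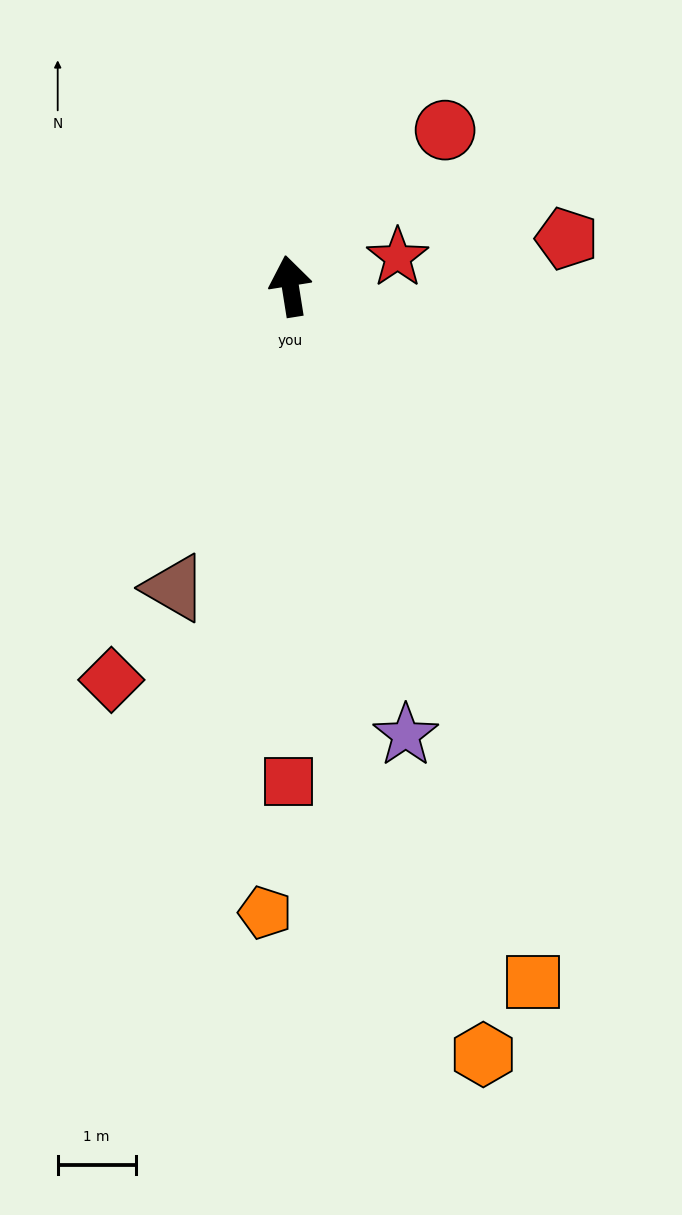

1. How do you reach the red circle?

turn right 54°, forward 2.8 m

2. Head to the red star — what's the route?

turn right 84°, forward 1.4 m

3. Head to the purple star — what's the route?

turn right 175°, forward 5.9 m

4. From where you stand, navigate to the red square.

turn left 171°, forward 6.4 m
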